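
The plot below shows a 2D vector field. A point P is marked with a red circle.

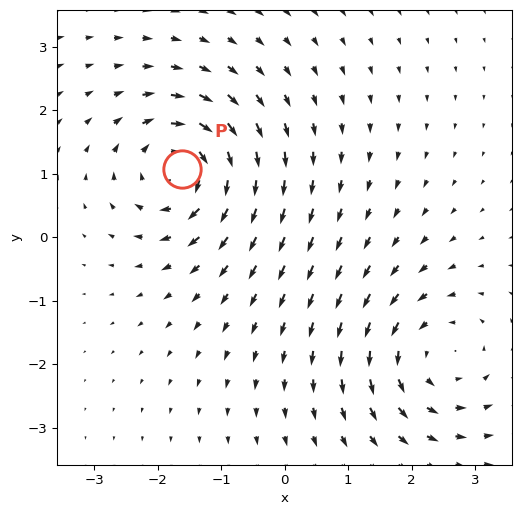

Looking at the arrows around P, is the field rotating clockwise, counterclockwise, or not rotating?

Near P at (-1.6, 1.1) the arrows circulate clockwise. The curl (z-component) there is about -6; negative curl means clockwise rotation.

clockwise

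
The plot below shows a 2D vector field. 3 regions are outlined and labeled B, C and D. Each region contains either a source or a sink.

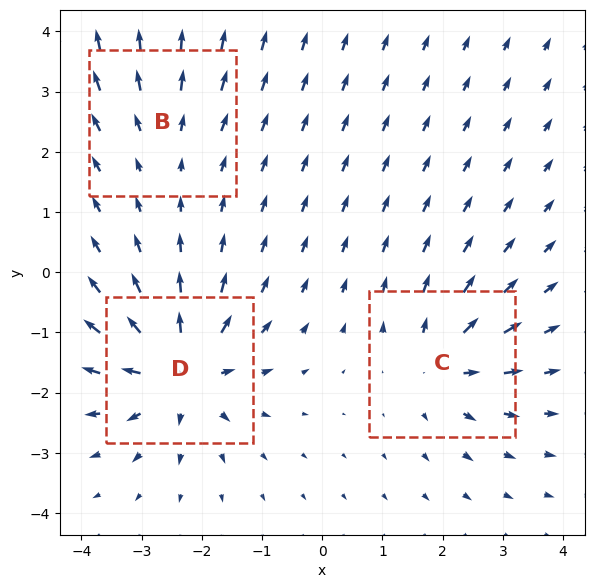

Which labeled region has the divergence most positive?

Divergence at each region's feature centre — B: about +2, C: about +4, D: about +6. Region D is most positive.

D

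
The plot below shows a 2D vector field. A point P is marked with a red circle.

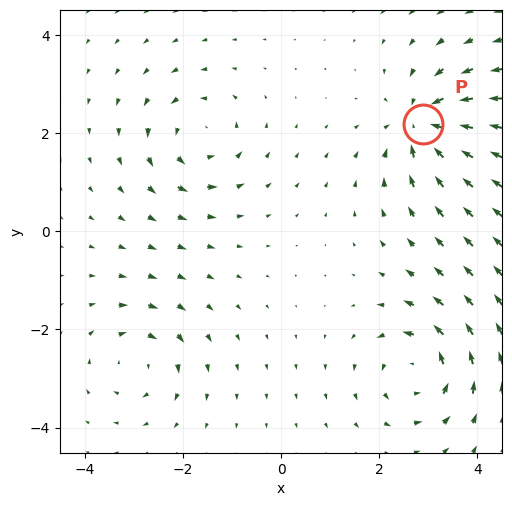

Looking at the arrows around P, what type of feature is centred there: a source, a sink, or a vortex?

At P (2.9, 2.2) the arrows converge inward. Divergence about -6, curl ≈0 — negative divergence with near-zero curl is a sink.

sink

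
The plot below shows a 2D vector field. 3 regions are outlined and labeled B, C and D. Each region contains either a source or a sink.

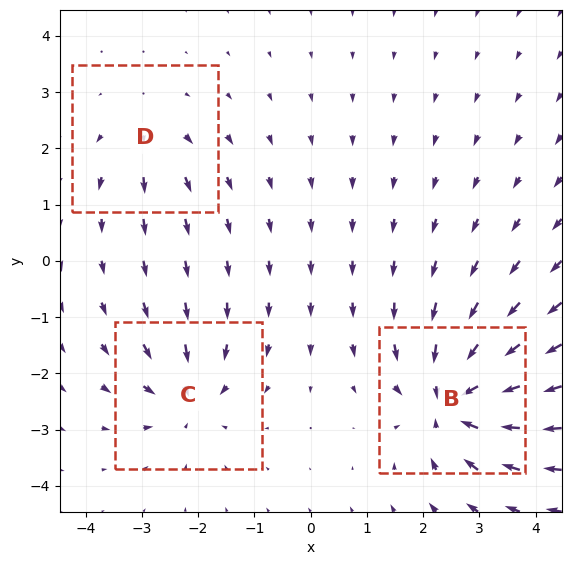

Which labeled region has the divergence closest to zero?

Divergence at each region's feature centre — B: about -6, C: about -4, D: about +3. Region D is closest to zero.

D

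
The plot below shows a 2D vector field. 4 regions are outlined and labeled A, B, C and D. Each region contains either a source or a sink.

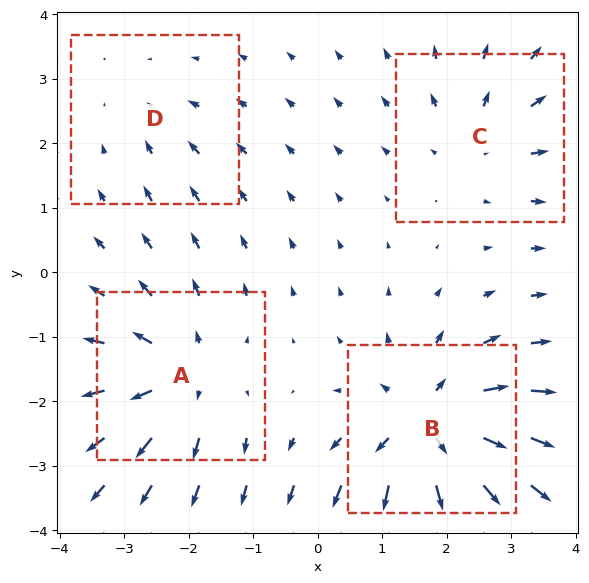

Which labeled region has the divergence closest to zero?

D

Divergence at each region's feature centre — A: about +5, B: about +7, C: about +4, D: about -2. Region D is closest to zero.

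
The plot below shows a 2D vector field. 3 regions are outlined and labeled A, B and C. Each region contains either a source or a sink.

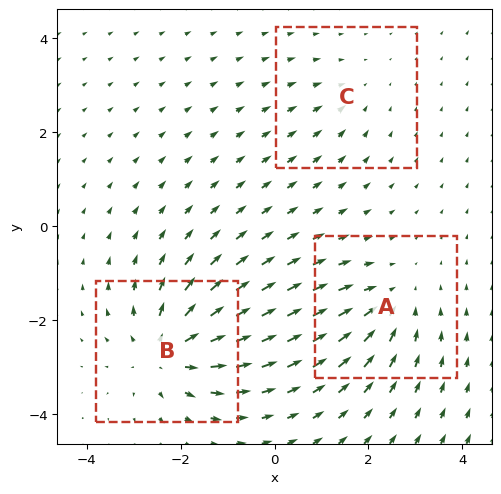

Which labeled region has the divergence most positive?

Divergence at each region's feature centre — A: about -3, B: about +5, C: about -2. Region B is most positive.

B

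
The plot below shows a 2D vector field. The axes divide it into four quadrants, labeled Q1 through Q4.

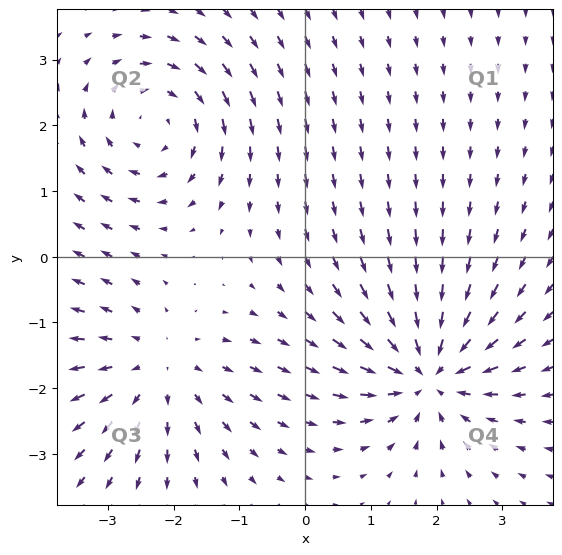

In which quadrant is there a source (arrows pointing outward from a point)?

The source sits at approximately (-2.2, -1.7), which lies in quadrant Q3. The divergence there is about +3, positive as expected for a source.

Q3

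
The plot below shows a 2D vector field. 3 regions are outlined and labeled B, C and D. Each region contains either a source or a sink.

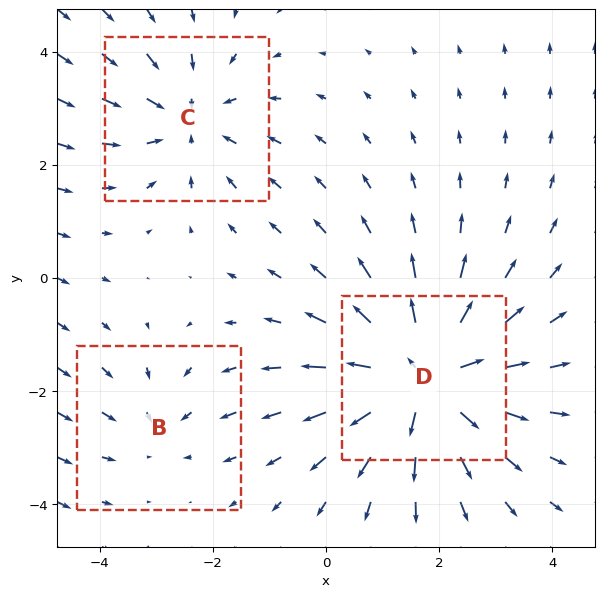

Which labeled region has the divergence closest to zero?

Divergence at each region's feature centre — B: about -2, C: about -3, D: about +4. Region B is closest to zero.

B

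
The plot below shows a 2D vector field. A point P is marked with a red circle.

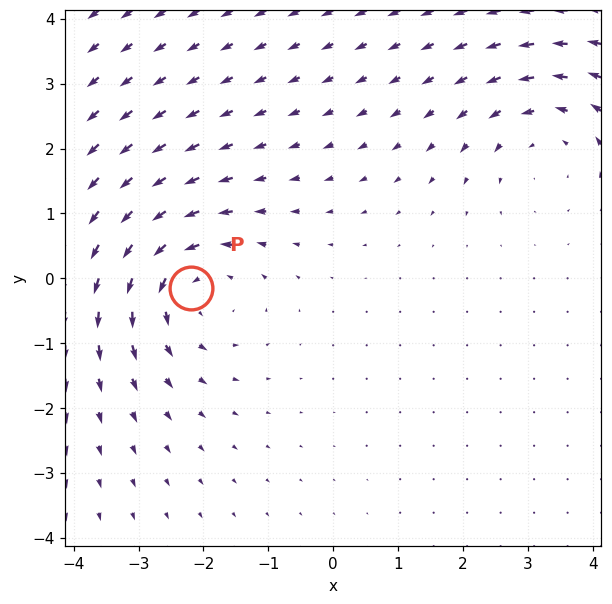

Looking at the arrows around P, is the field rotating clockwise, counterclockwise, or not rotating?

Near P at (-2.2, -0.1) the arrows circulate counterclockwise. The curl (z-component) there is about +4; positive curl means counterclockwise rotation.

counterclockwise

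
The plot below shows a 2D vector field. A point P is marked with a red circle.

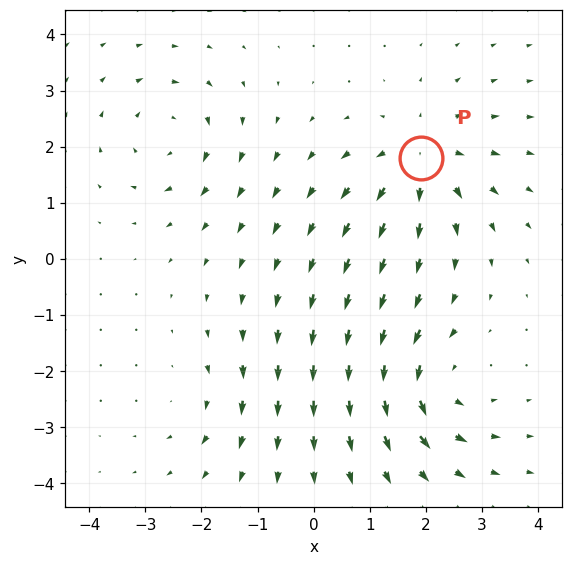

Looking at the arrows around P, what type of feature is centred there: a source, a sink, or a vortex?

source

At P (1.9, 1.8) the arrows spread outward. Divergence about +5, curl ≈0 — positive divergence with near-zero curl is a source.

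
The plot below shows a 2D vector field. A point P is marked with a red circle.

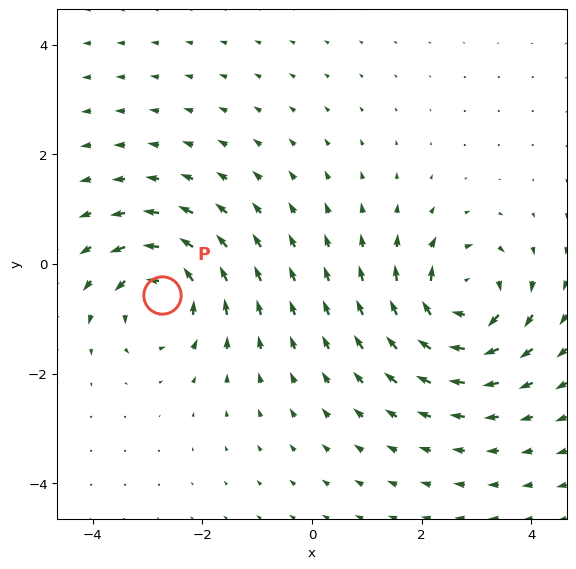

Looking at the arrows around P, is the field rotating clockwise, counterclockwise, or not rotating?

Near P at (-2.7, -0.6) the arrows circulate counterclockwise. The curl (z-component) there is about +5; positive curl means counterclockwise rotation.

counterclockwise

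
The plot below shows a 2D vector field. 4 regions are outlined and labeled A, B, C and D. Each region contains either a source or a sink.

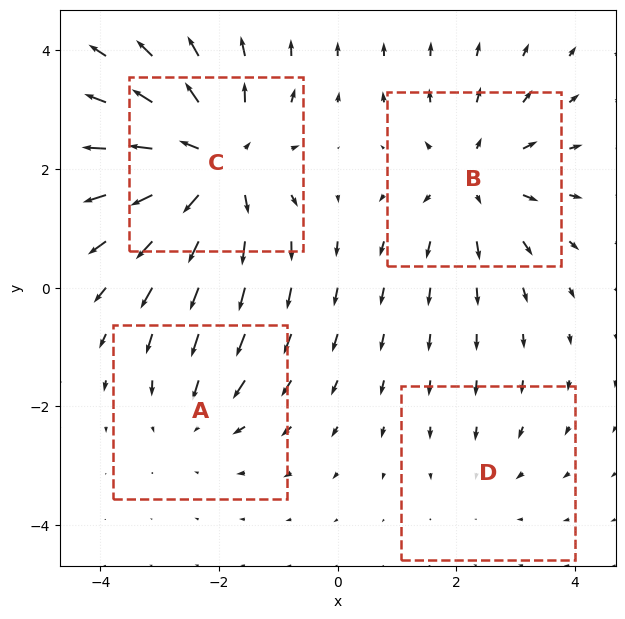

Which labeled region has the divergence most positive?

Divergence at each region's feature centre — A: about -3, B: about +4, C: about +6, D: about -2. Region C is most positive.

C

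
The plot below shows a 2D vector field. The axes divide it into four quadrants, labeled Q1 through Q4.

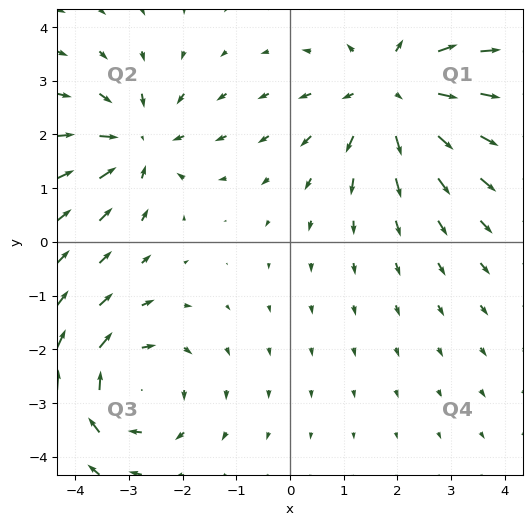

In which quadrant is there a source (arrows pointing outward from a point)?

The source sits at approximately (1.9, 2.8), which lies in quadrant Q1. The divergence there is about +3, positive as expected for a source.

Q1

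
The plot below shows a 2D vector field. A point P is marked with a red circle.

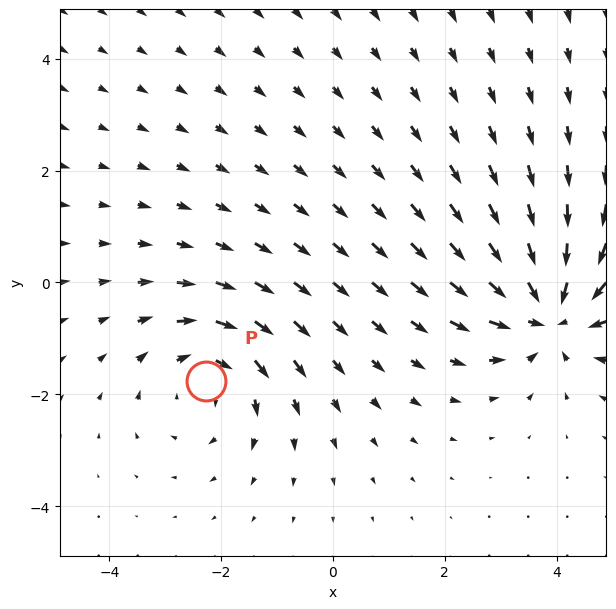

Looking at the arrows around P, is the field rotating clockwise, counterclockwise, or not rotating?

clockwise

Near P at (-2.3, -1.8) the arrows circulate clockwise. The curl (z-component) there is about -3; negative curl means clockwise rotation.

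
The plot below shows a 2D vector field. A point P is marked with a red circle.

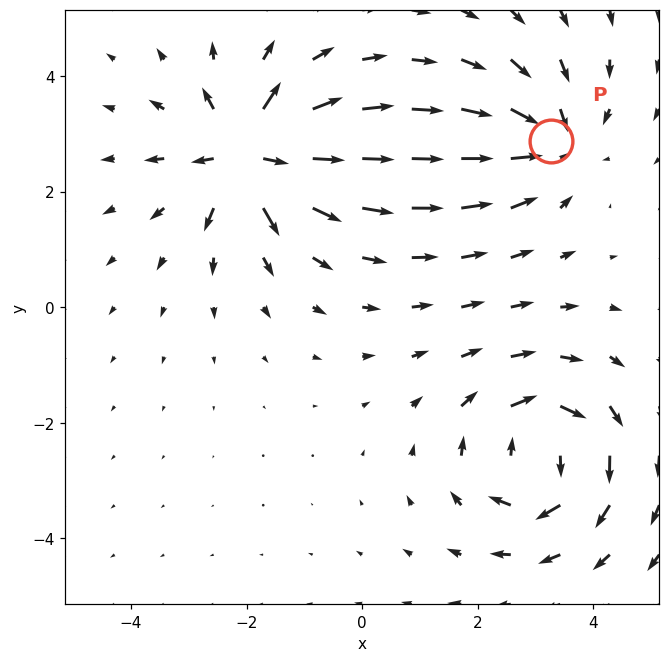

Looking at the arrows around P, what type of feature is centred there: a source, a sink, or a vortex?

sink

At P (3.3, 2.9) the arrows converge inward. Divergence about -4, curl ≈0 — negative divergence with near-zero curl is a sink.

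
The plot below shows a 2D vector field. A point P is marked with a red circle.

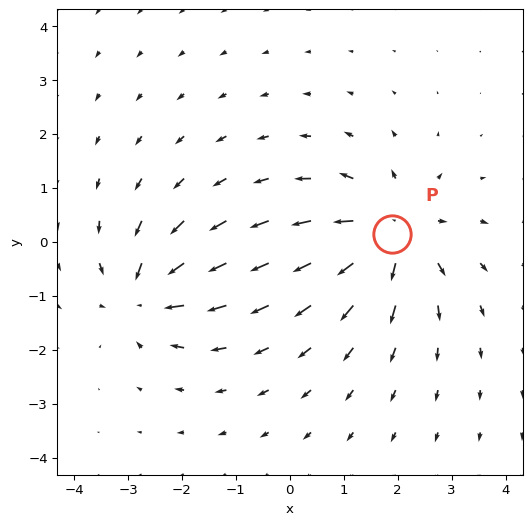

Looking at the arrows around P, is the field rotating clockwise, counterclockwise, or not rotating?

not rotating

Near P at (1.9, 0.2) the arrows show no circulation. The curl there is ≈0.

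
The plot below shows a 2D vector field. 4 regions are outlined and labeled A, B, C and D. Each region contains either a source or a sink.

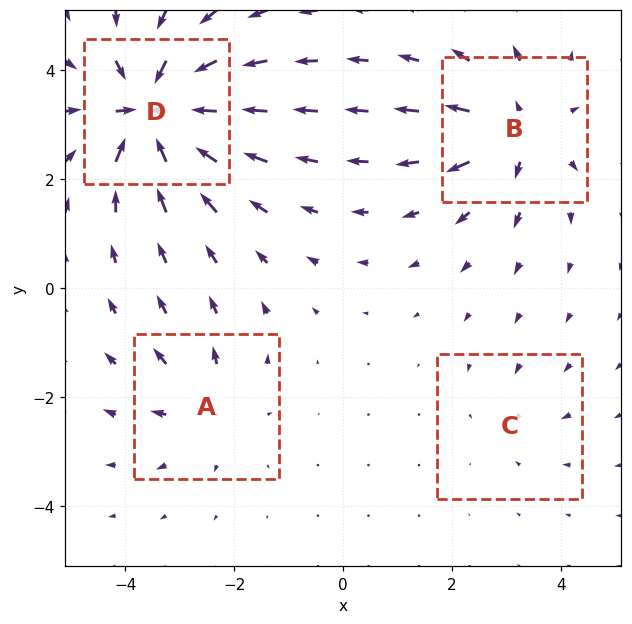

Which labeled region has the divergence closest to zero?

C

Divergence at each region's feature centre — A: about +4, B: about +6, C: about -2, D: about -9. Region C is closest to zero.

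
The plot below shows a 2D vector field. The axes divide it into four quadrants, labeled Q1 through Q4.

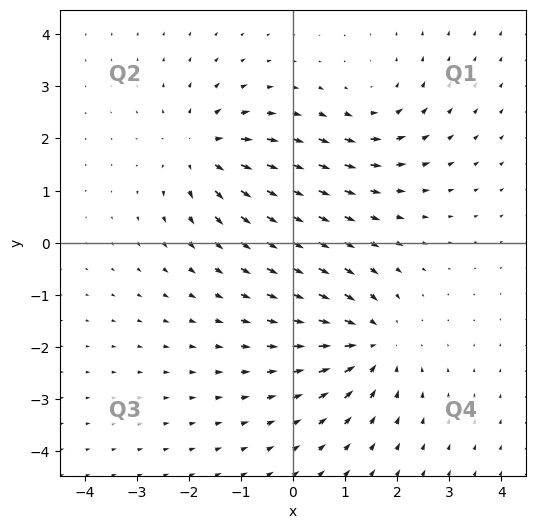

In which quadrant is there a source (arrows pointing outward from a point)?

Q2

The source sits at approximately (-1.8, 1.8), which lies in quadrant Q2. The divergence there is about +5, positive as expected for a source.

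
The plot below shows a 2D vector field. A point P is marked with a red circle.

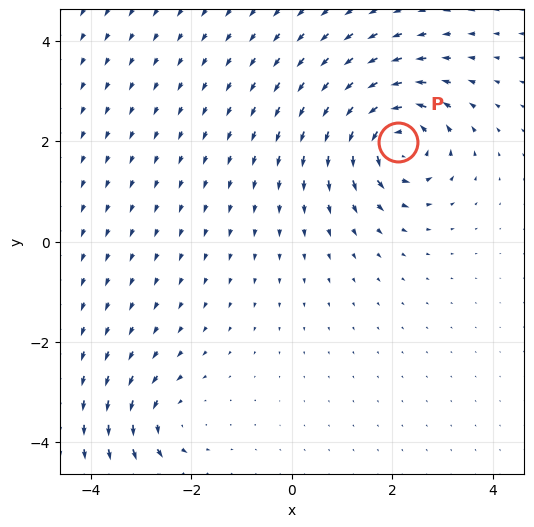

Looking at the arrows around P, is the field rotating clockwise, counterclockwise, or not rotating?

Near P at (2.1, 2.0) the arrows circulate counterclockwise. The curl (z-component) there is about +7; positive curl means counterclockwise rotation.

counterclockwise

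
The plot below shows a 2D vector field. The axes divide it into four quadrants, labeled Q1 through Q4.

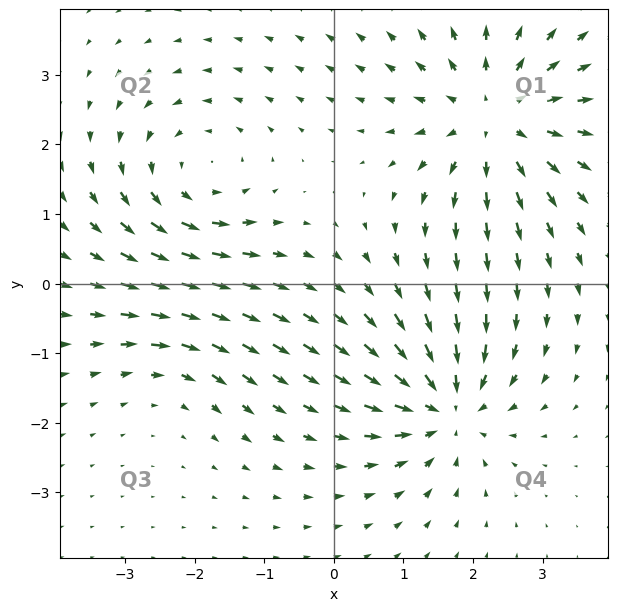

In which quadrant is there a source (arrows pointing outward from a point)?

The source sits at approximately (2.3, 2.4), which lies in quadrant Q1. The divergence there is about +5, positive as expected for a source.

Q1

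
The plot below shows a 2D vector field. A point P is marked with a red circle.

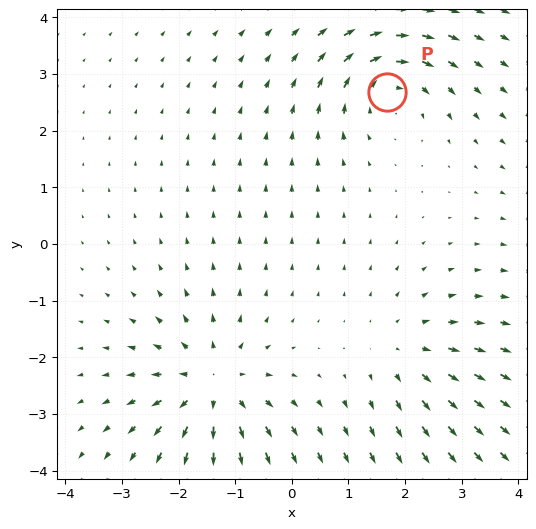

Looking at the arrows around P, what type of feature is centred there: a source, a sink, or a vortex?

vortex

At P (1.7, 2.7) the arrows circulate clockwise. Divergence ≈0, curl about -4 — near-zero divergence with nonzero curl is a vortex.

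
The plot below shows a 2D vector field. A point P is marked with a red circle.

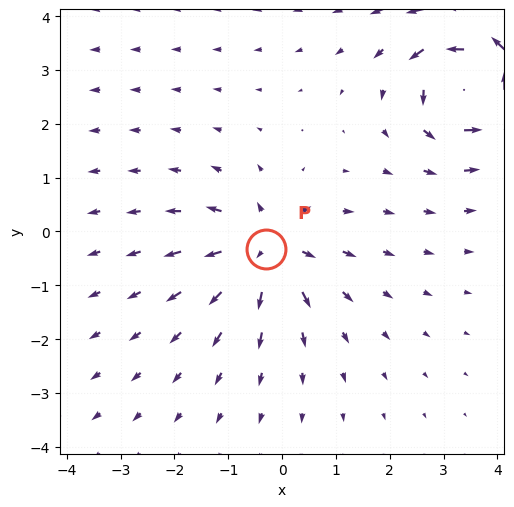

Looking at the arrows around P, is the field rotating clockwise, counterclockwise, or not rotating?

not rotating

Near P at (-0.3, -0.3) the arrows show no circulation. The curl there is ≈0.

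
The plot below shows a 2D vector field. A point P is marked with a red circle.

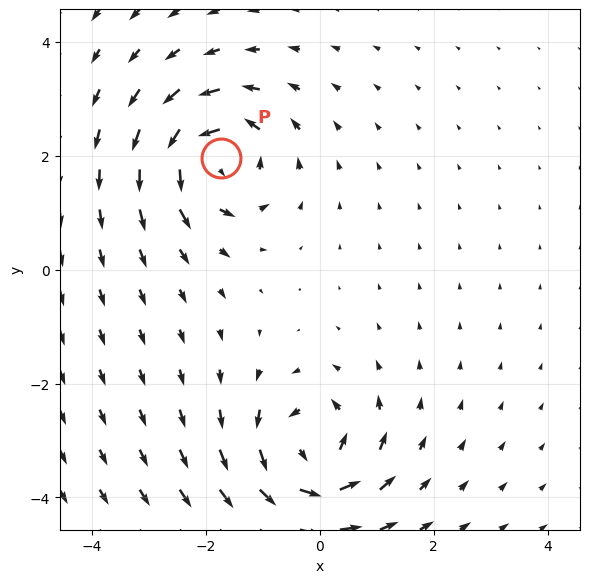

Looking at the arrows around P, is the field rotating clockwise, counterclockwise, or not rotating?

counterclockwise

Near P at (-1.7, 2.0) the arrows circulate counterclockwise. The curl (z-component) there is about +5; positive curl means counterclockwise rotation.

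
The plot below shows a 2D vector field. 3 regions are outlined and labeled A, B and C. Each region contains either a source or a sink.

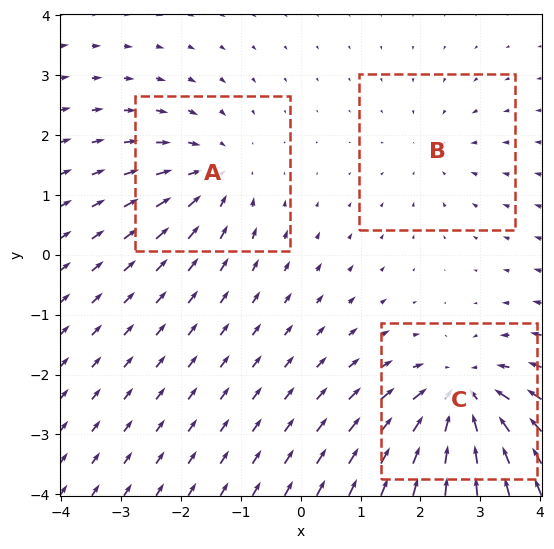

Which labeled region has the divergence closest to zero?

B

Divergence at each region's feature centre — A: about -3, B: about -2, C: about -5. Region B is closest to zero.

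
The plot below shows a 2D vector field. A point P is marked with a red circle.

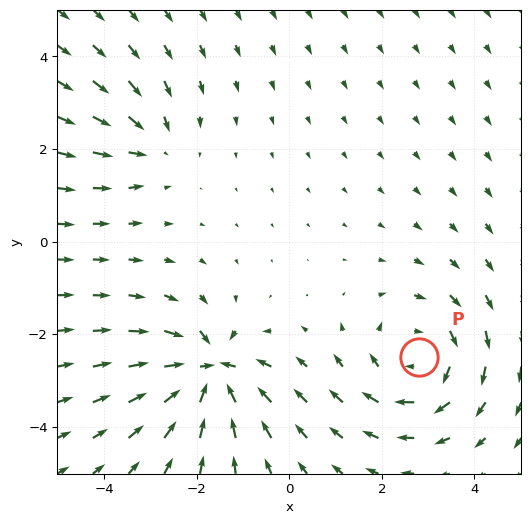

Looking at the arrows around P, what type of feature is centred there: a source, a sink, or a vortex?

vortex

At P (2.8, -2.5) the arrows circulate clockwise. Divergence ≈0, curl about -4 — near-zero divergence with nonzero curl is a vortex.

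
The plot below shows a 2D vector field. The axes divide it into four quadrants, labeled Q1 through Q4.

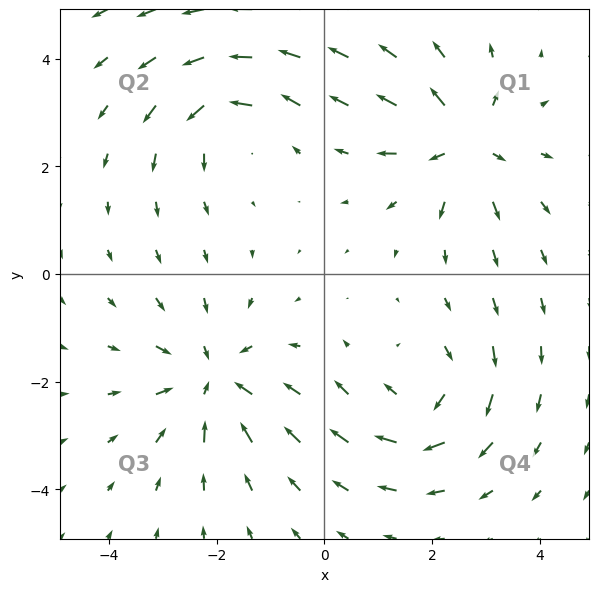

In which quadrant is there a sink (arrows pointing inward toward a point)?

The sink sits at approximately (-2.1, -2.0), which lies in quadrant Q3. The divergence there is about -4, negative as expected for a sink.

Q3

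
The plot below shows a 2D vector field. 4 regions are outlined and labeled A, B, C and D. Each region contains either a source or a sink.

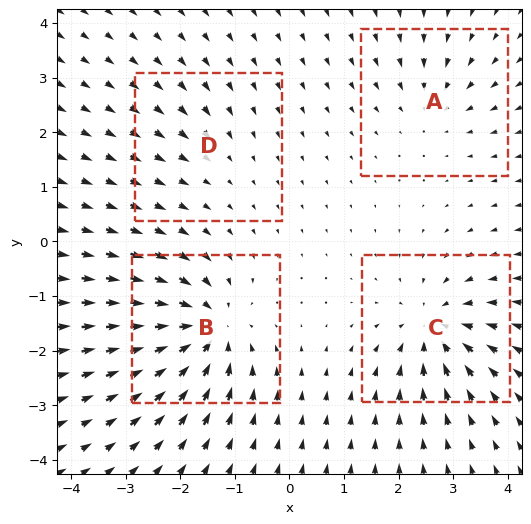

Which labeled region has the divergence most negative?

B

Divergence at each region's feature centre — A: about -4, B: about -7, C: about -6, D: about -2. Region B is most negative.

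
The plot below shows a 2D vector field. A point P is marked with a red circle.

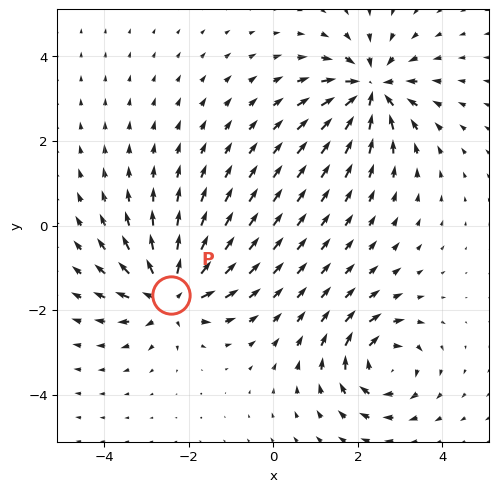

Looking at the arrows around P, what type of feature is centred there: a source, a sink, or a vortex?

At P (-2.4, -1.7) the arrows spread outward. Divergence about +7, curl ≈0 — positive divergence with near-zero curl is a source.

source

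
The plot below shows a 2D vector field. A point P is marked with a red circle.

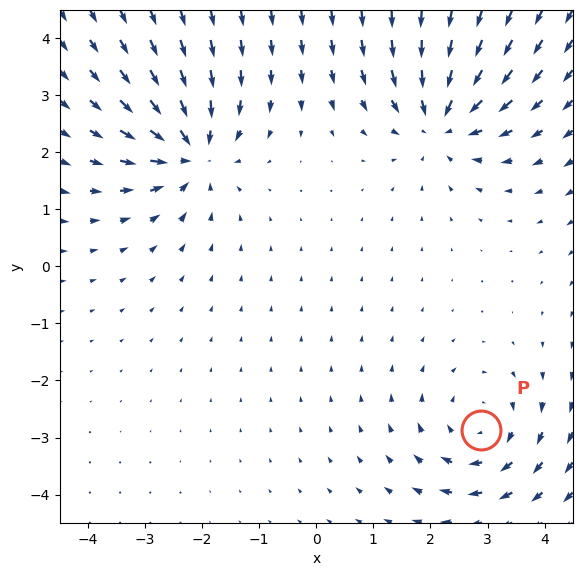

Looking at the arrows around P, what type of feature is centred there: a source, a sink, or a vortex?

At P (2.9, -2.9) the arrows circulate clockwise. Divergence ≈0, curl about -3 — near-zero divergence with nonzero curl is a vortex.

vortex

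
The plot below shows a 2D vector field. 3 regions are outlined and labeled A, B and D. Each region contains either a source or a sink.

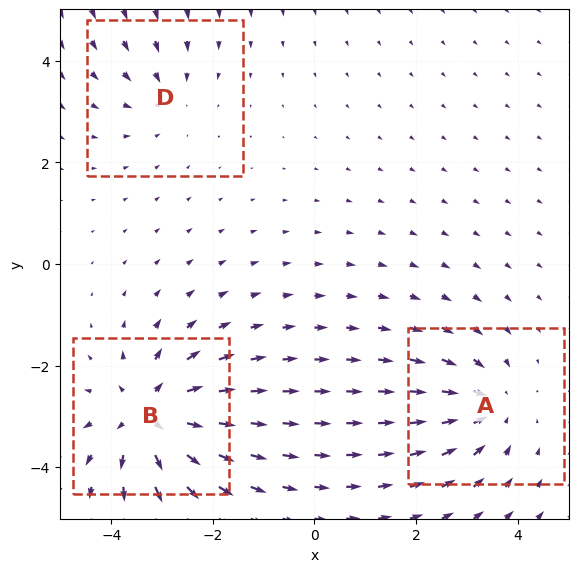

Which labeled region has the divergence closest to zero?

Divergence at each region's feature centre — A: about -3, B: about +5, D: about -2. Region D is closest to zero.

D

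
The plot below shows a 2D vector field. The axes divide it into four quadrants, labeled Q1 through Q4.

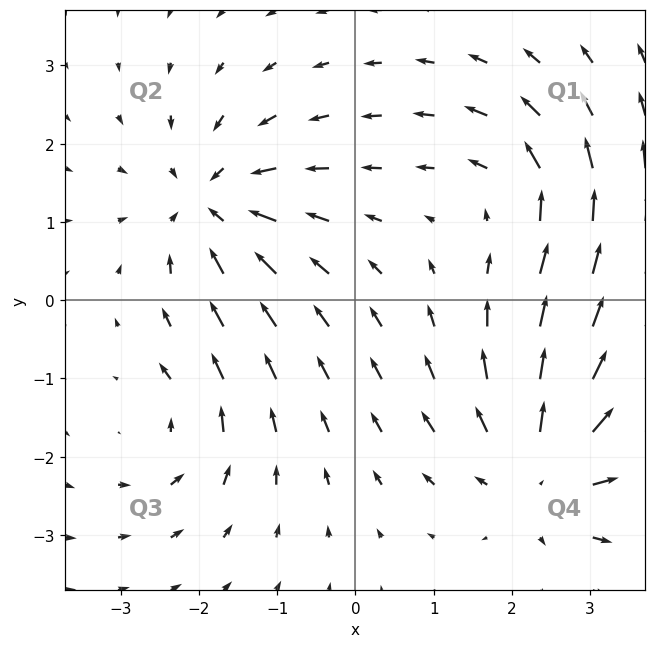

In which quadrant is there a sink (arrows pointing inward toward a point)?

Q2

The sink sits at approximately (-1.8, 1.2), which lies in quadrant Q2. The divergence there is about -5, negative as expected for a sink.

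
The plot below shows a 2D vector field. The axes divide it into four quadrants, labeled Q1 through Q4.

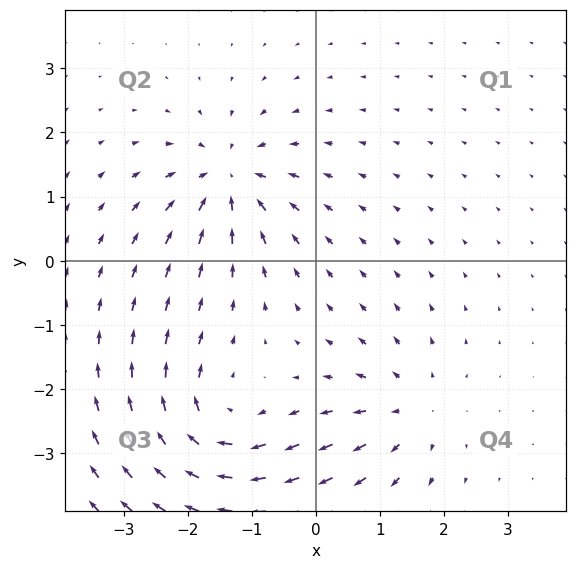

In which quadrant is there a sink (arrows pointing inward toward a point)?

Q2

The sink sits at approximately (-1.4, 1.3), which lies in quadrant Q2. The divergence there is about -6, negative as expected for a sink.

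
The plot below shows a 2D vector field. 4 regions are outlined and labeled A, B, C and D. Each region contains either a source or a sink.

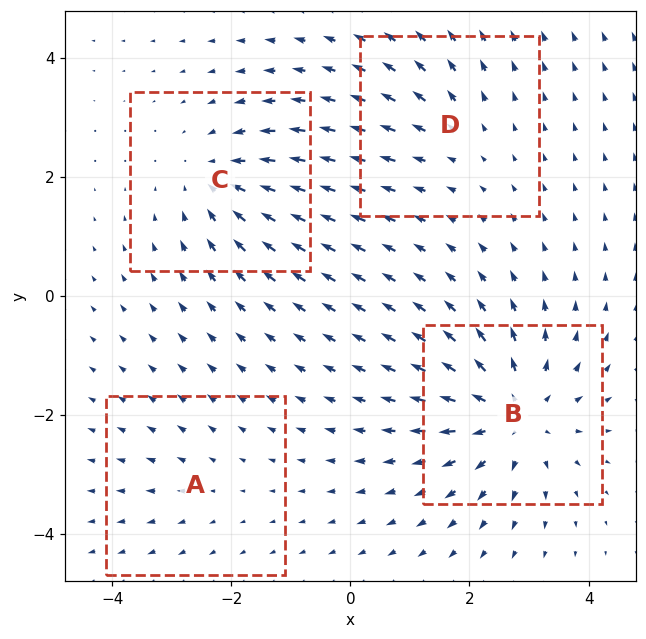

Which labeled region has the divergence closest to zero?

A

Divergence at each region's feature centre — A: about +2, B: about +7, C: about -5, D: about +3. Region A is closest to zero.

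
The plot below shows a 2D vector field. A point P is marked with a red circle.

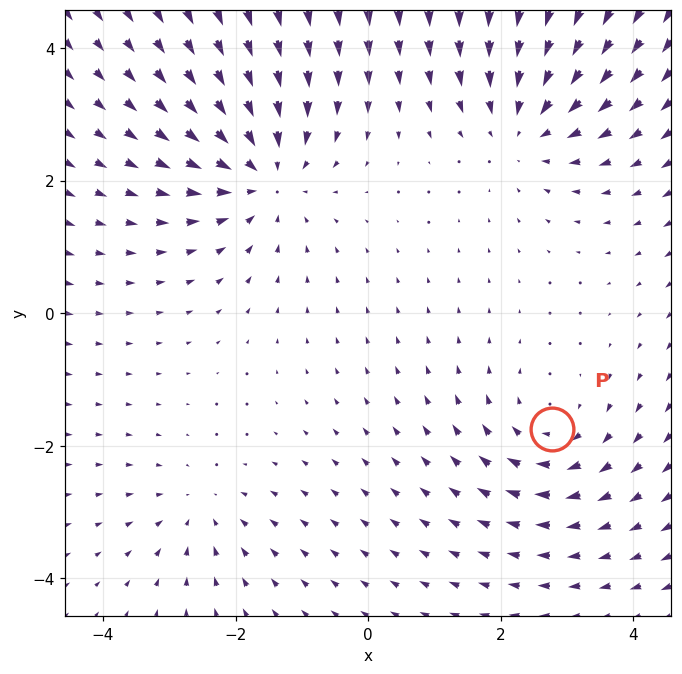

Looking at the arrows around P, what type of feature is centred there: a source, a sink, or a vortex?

At P (2.8, -1.7) the arrows circulate clockwise. Divergence ≈0, curl about -4 — near-zero divergence with nonzero curl is a vortex.

vortex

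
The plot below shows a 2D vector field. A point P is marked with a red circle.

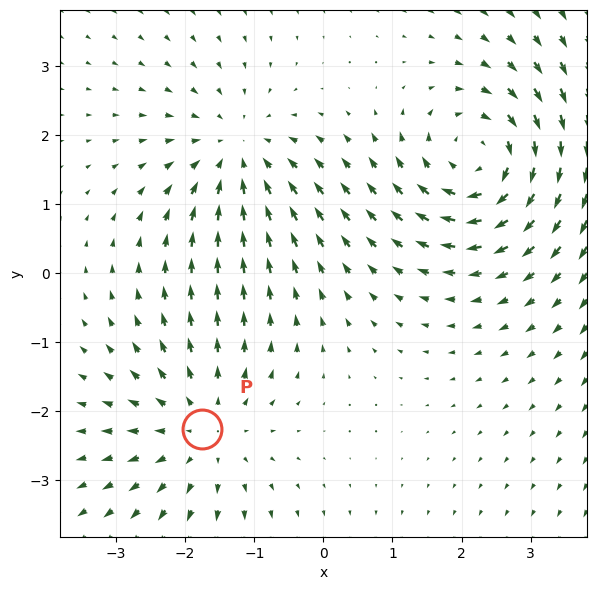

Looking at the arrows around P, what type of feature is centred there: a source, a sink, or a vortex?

At P (-1.8, -2.3) the arrows spread outward. Divergence about +3, curl ≈0 — positive divergence with near-zero curl is a source.

source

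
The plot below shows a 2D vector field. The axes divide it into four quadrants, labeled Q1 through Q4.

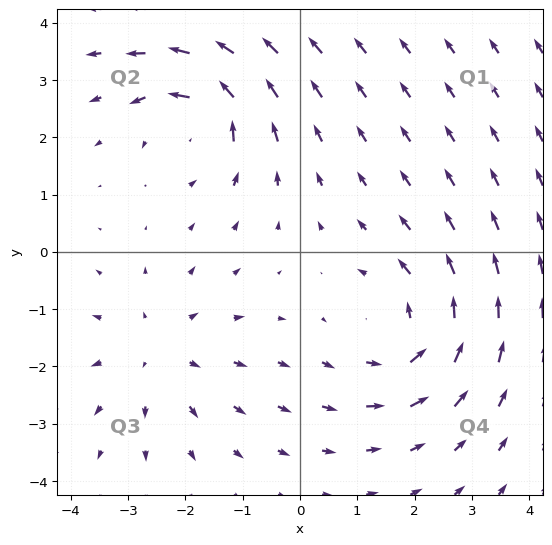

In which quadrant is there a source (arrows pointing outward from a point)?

Q3

The source sits at approximately (-2.5, -1.8), which lies in quadrant Q3. The divergence there is about +3, positive as expected for a source.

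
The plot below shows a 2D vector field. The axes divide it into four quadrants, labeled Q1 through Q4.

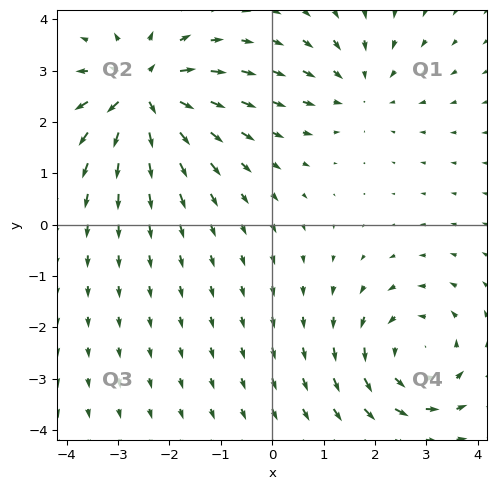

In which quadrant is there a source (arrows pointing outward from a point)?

Q2

The source sits at approximately (-2.5, 2.6), which lies in quadrant Q2. The divergence there is about +5, positive as expected for a source.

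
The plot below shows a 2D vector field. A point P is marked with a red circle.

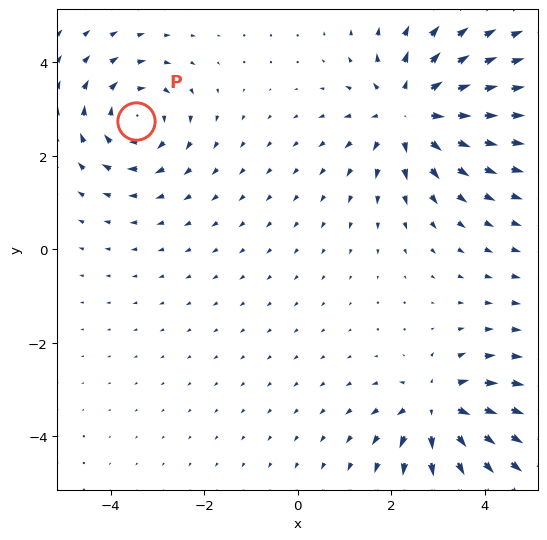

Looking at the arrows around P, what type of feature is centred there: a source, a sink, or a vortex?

vortex

At P (-3.5, 2.7) the arrows circulate clockwise. Divergence ≈0, curl about -3 — near-zero divergence with nonzero curl is a vortex.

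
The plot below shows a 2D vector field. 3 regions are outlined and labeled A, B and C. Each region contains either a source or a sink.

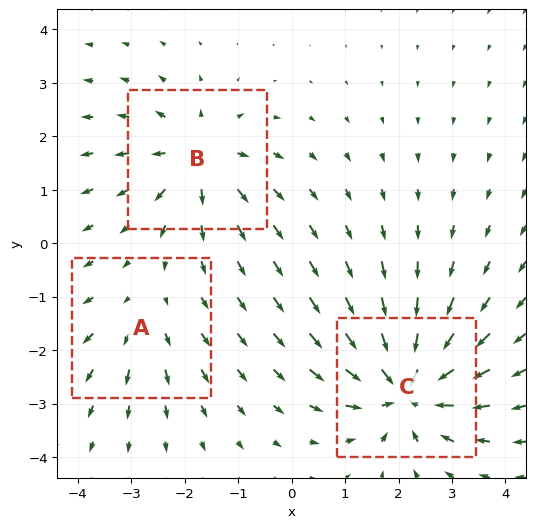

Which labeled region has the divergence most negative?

C

Divergence at each region's feature centre — A: about +2, B: about +4, C: about -6. Region C is most negative.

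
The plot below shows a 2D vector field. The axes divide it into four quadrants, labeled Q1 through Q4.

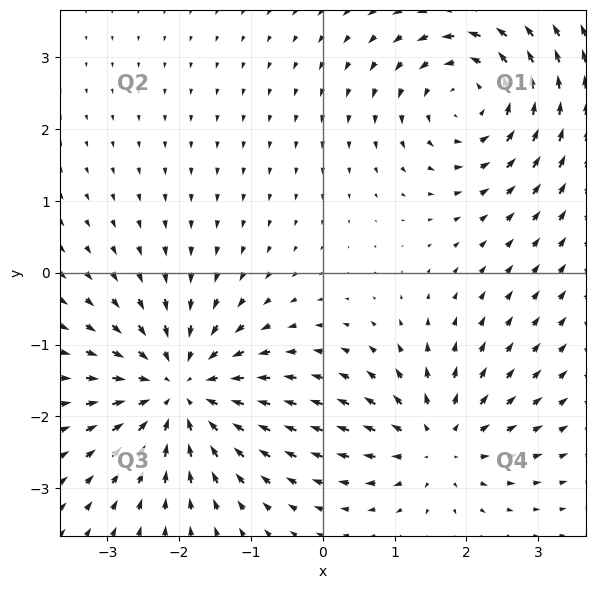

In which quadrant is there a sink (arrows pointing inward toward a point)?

Q3

The sink sits at approximately (-2.0, -1.6), which lies in quadrant Q3. The divergence there is about -5, negative as expected for a sink.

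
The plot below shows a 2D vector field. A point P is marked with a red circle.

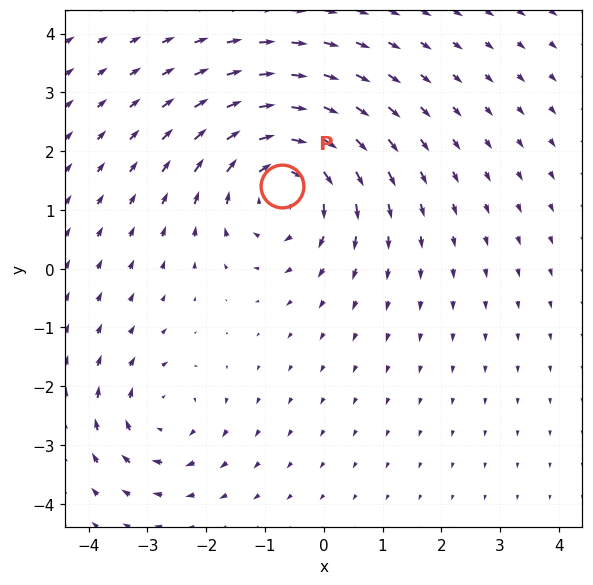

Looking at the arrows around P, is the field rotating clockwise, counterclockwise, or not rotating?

Near P at (-0.7, 1.4) the arrows circulate clockwise. The curl (z-component) there is about -5; negative curl means clockwise rotation.

clockwise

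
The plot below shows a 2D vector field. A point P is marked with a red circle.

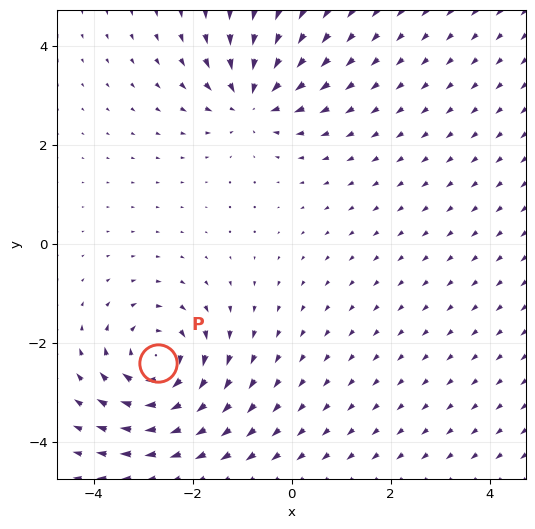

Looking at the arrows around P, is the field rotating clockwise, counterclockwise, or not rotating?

Near P at (-2.7, -2.4) the arrows circulate clockwise. The curl (z-component) there is about -4; negative curl means clockwise rotation.

clockwise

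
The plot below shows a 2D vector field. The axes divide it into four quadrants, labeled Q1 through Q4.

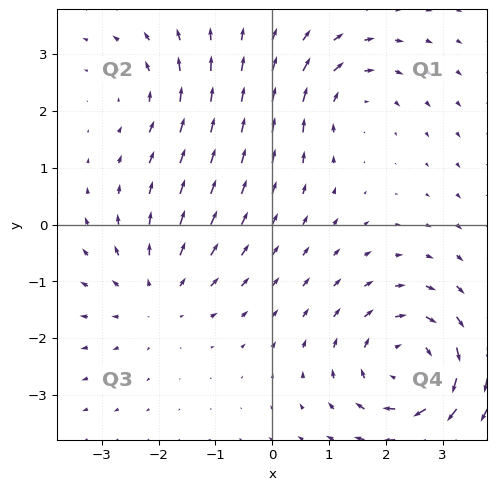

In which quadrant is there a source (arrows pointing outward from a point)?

Q3

The source sits at approximately (-2.0, -1.3), which lies in quadrant Q3. The divergence there is about +3, positive as expected for a source.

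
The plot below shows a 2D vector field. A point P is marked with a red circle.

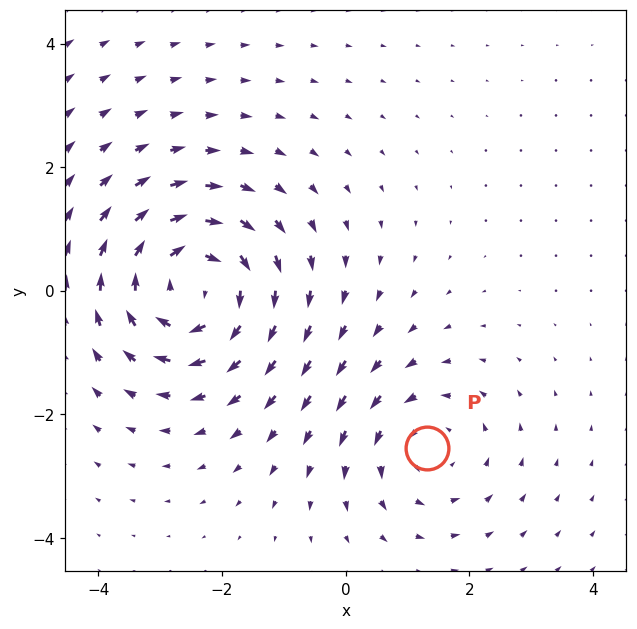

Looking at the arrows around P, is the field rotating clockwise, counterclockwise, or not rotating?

Near P at (1.3, -2.5) the arrows circulate counterclockwise. The curl (z-component) there is about +2; positive curl means counterclockwise rotation.

counterclockwise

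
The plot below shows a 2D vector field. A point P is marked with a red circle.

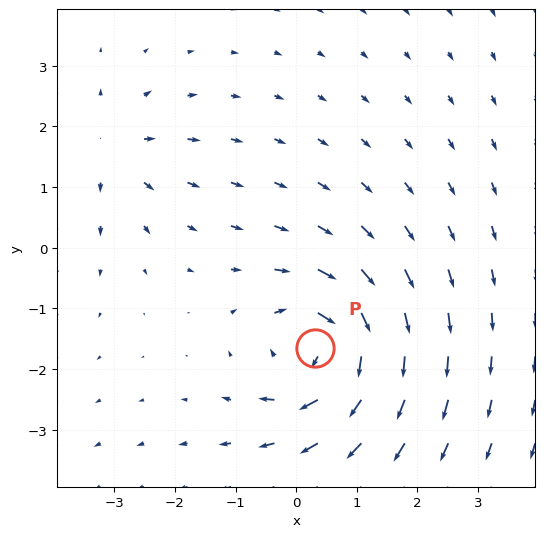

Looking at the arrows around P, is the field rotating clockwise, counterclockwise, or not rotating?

clockwise

Near P at (0.3, -1.7) the arrows circulate clockwise. The curl (z-component) there is about -6; negative curl means clockwise rotation.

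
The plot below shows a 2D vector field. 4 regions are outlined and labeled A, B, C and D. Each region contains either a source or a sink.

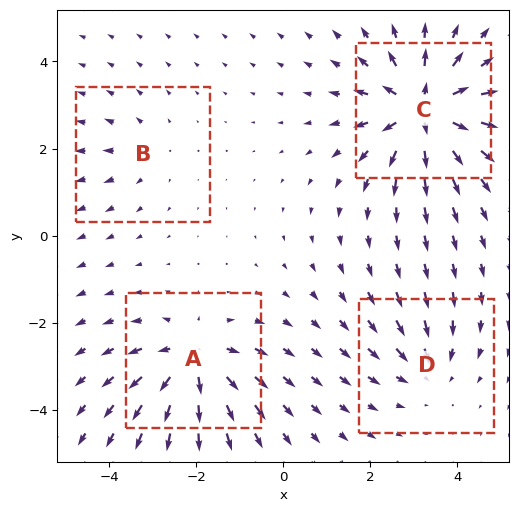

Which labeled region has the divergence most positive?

C

Divergence at each region's feature centre — A: about +6, B: about +2, C: about +8, D: about -4. Region C is most positive.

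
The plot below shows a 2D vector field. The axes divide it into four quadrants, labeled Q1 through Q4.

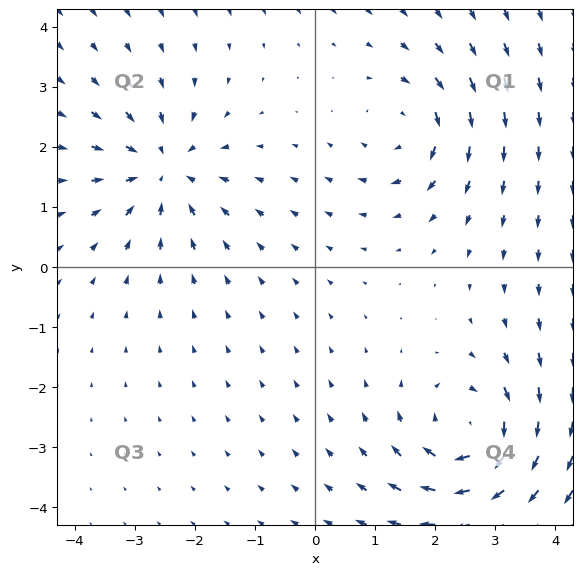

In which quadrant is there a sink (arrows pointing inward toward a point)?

Q2

The sink sits at approximately (-2.5, 1.6), which lies in quadrant Q2. The divergence there is about -4, negative as expected for a sink.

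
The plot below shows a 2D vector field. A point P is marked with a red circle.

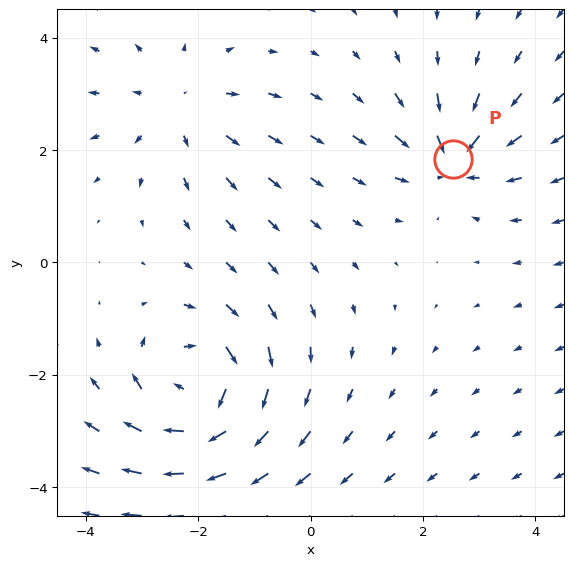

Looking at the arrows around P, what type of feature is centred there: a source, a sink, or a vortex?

At P (2.5, 1.8) the arrows converge inward. Divergence about -4, curl ≈0 — negative divergence with near-zero curl is a sink.

sink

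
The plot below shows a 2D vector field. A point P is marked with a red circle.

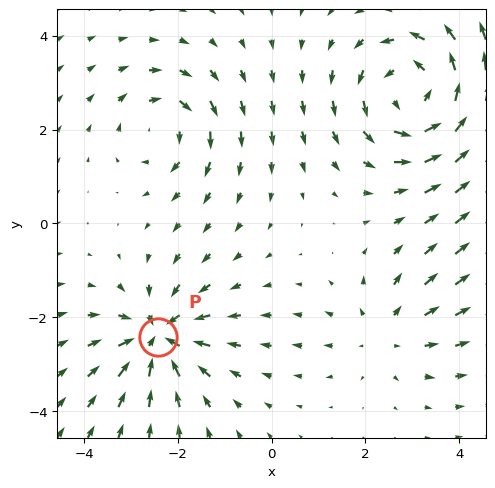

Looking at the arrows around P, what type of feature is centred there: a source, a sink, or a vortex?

At P (-2.4, -2.4) the arrows converge inward. Divergence about -5, curl ≈0 — negative divergence with near-zero curl is a sink.

sink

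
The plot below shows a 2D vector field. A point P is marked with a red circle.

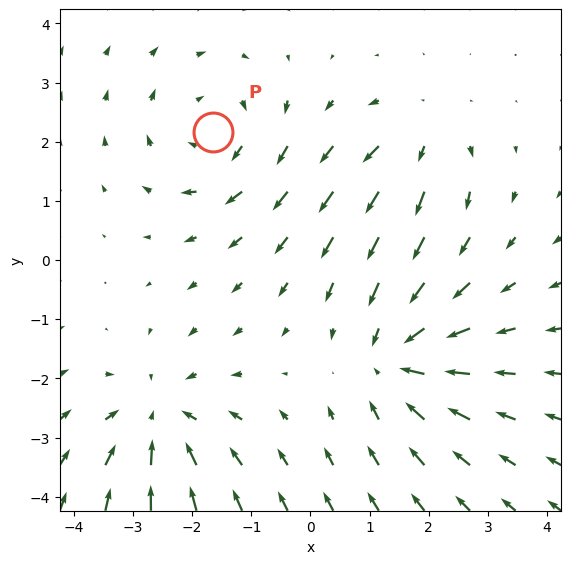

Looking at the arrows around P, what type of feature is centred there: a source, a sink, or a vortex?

vortex

At P (-1.6, 2.2) the arrows circulate clockwise. Divergence ≈0, curl about -4 — near-zero divergence with nonzero curl is a vortex.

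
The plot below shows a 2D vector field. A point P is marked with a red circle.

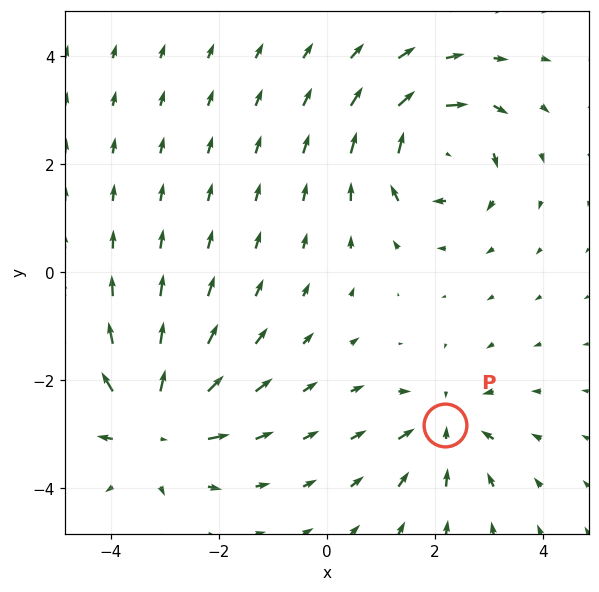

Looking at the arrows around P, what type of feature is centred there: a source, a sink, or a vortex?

sink

At P (2.2, -2.8) the arrows converge inward. Divergence about -4, curl ≈0 — negative divergence with near-zero curl is a sink.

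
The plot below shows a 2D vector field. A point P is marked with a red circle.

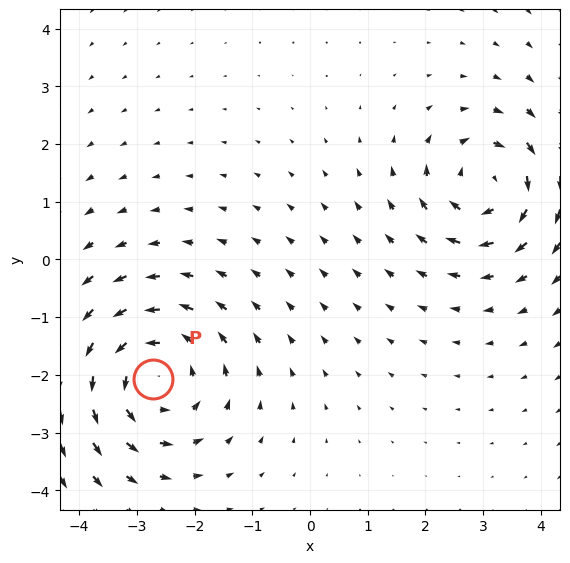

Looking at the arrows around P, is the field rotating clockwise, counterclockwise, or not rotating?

Near P at (-2.7, -2.1) the arrows circulate counterclockwise. The curl (z-component) there is about +3; positive curl means counterclockwise rotation.

counterclockwise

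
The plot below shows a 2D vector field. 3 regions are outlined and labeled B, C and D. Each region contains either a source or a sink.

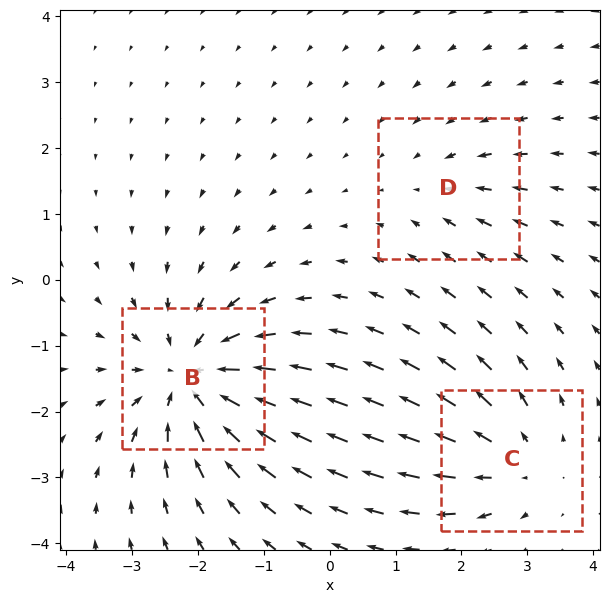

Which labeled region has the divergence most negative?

B

Divergence at each region's feature centre — B: about -5, C: about +3, D: about -2. Region B is most negative.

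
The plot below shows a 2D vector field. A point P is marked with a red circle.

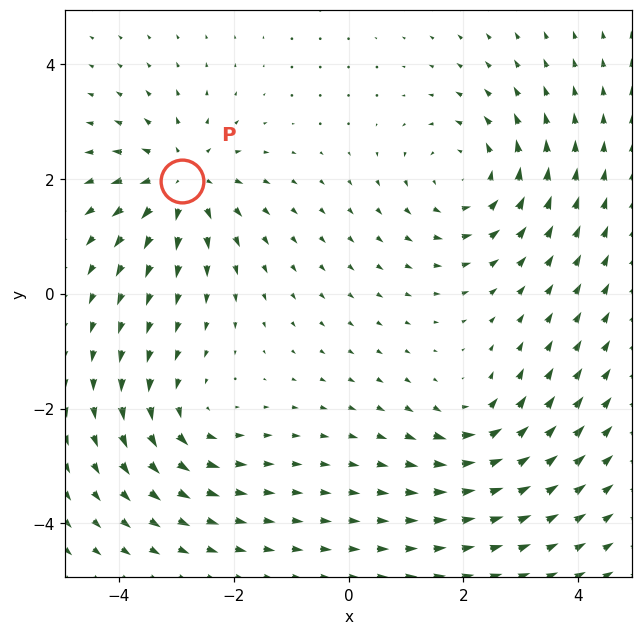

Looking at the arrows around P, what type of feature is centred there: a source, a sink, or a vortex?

source

At P (-2.9, 2.0) the arrows spread outward. Divergence about +5, curl ≈0 — positive divergence with near-zero curl is a source.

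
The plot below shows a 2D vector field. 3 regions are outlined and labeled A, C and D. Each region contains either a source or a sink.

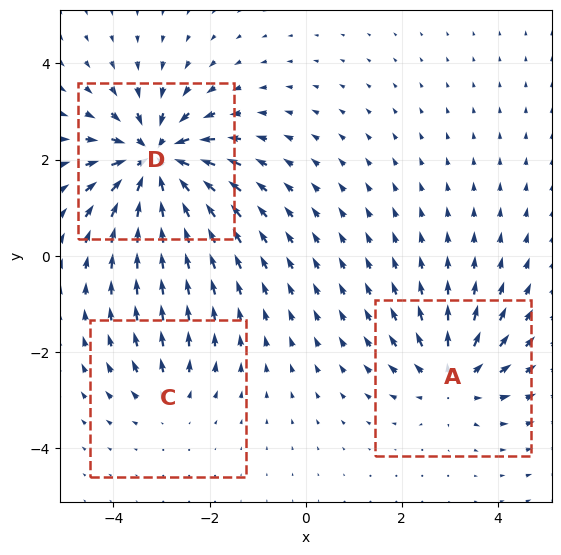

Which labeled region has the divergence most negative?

D

Divergence at each region's feature centre — A: about +3, C: about +2, D: about -6. Region D is most negative.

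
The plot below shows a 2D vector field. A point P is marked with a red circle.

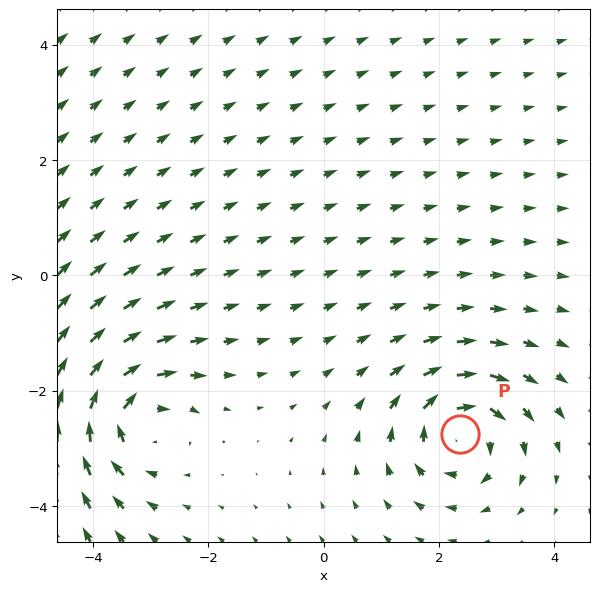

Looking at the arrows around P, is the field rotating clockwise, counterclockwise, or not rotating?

clockwise

Near P at (2.4, -2.8) the arrows circulate clockwise. The curl (z-component) there is about -6; negative curl means clockwise rotation.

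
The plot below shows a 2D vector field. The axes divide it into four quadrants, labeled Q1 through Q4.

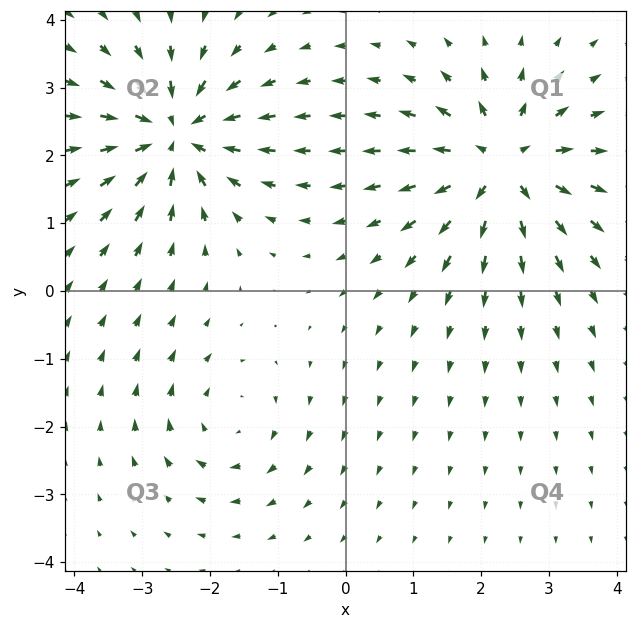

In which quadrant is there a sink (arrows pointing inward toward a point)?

Q2

The sink sits at approximately (-2.5, 2.3), which lies in quadrant Q2. The divergence there is about -6, negative as expected for a sink.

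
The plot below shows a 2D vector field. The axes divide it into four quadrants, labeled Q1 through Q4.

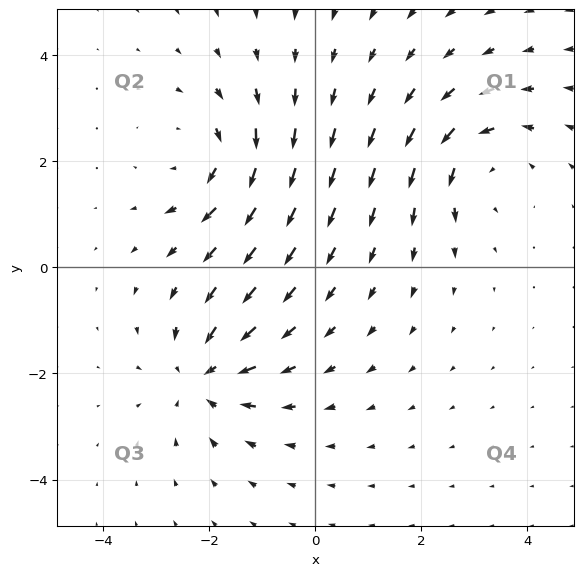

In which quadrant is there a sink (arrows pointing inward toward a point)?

Q3

The sink sits at approximately (-2.1, -2.0), which lies in quadrant Q3. The divergence there is about -4, negative as expected for a sink.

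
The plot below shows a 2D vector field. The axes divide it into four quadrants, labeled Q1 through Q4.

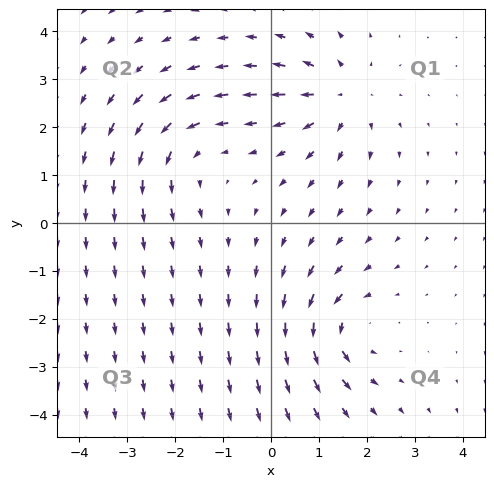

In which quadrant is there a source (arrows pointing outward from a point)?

The source sits at approximately (1.5, 2.6), which lies in quadrant Q1. The divergence there is about +3, positive as expected for a source.

Q1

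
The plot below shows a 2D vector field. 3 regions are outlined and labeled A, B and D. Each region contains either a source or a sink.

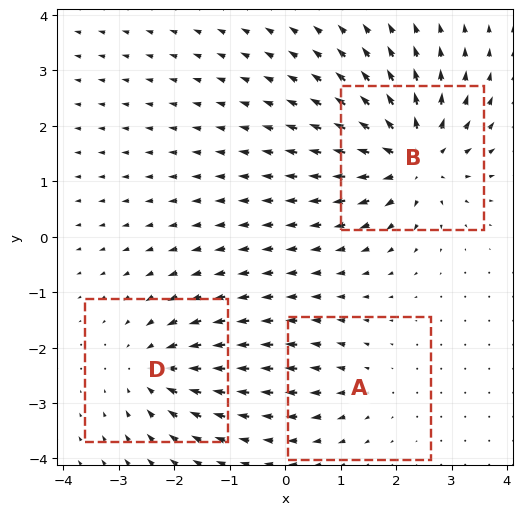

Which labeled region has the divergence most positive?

B

Divergence at each region's feature centre — A: about +2, B: about +6, D: about -4. Region B is most positive.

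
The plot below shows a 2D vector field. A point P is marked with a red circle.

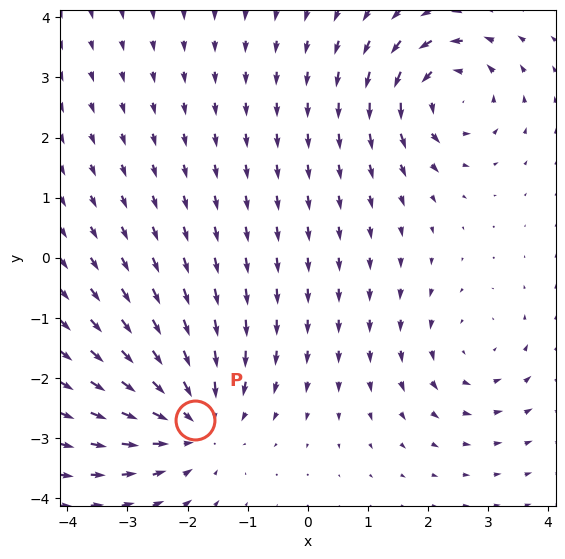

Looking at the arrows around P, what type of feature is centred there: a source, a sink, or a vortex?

At P (-1.9, -2.7) the arrows converge inward. Divergence about -3, curl ≈0 — negative divergence with near-zero curl is a sink.

sink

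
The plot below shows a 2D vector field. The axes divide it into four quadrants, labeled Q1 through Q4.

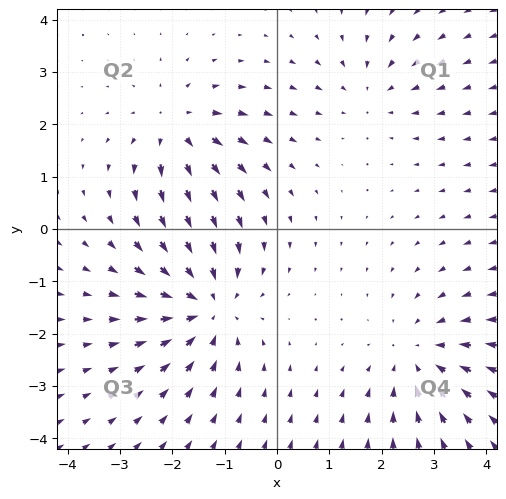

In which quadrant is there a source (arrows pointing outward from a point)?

The source sits at approximately (-1.9, 1.9), which lies in quadrant Q2. The divergence there is about +4, positive as expected for a source.

Q2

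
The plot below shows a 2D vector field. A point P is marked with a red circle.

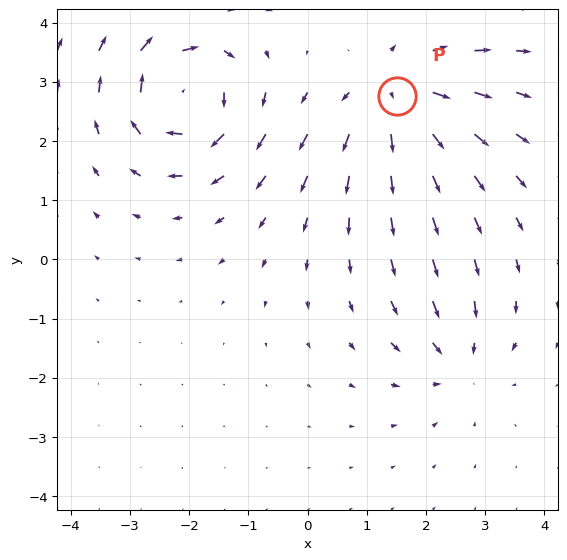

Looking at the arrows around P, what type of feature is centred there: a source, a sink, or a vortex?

source

At P (1.5, 2.8) the arrows spread outward. Divergence about +4, curl ≈0 — positive divergence with near-zero curl is a source.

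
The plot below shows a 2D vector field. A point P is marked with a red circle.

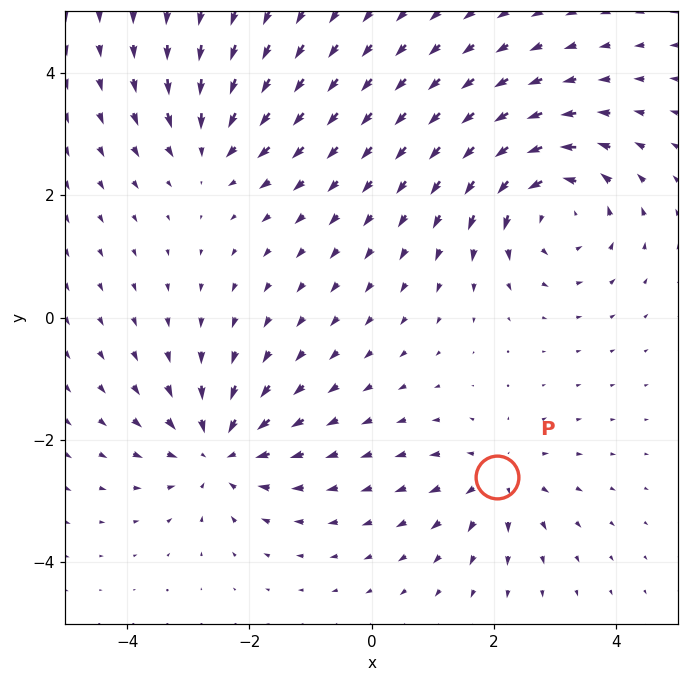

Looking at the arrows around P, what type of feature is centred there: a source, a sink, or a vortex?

source

At P (2.0, -2.6) the arrows spread outward. Divergence about +4, curl ≈0 — positive divergence with near-zero curl is a source.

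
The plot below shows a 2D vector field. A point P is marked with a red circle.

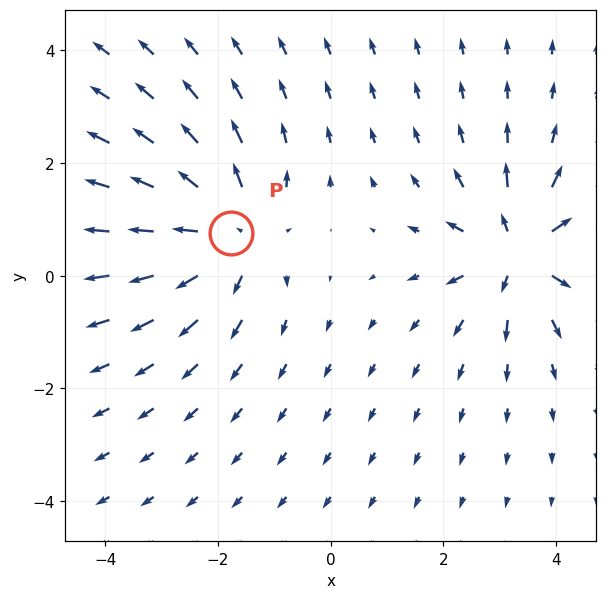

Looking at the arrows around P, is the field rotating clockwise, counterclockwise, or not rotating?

not rotating

Near P at (-1.8, 0.8) the arrows show no circulation. The curl there is ≈0.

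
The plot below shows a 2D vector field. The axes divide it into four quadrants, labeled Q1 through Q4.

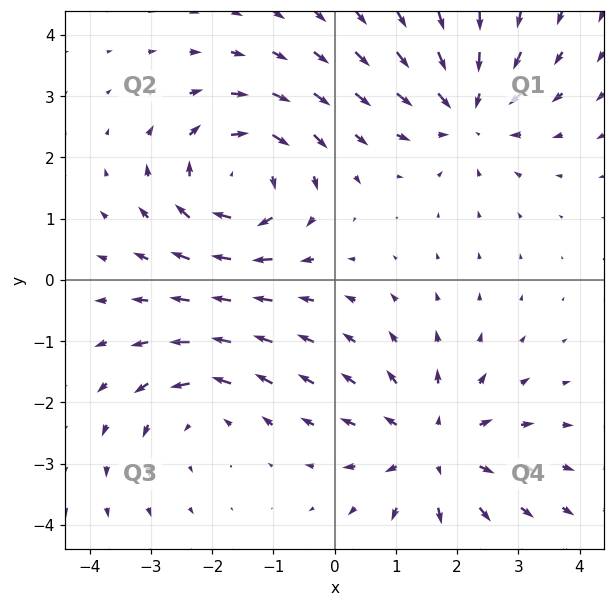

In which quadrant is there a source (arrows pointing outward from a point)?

Q4

The source sits at approximately (1.6, -2.7), which lies in quadrant Q4. The divergence there is about +4, positive as expected for a source.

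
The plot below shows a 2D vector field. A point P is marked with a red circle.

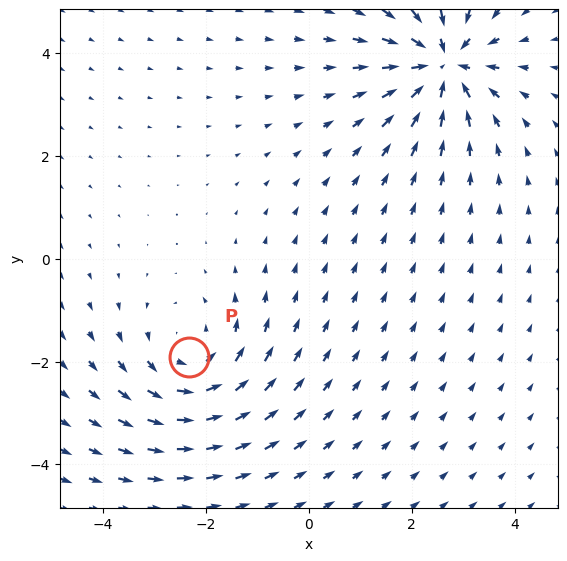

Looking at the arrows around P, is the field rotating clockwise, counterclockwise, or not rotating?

counterclockwise

Near P at (-2.3, -1.9) the arrows circulate counterclockwise. The curl (z-component) there is about +3; positive curl means counterclockwise rotation.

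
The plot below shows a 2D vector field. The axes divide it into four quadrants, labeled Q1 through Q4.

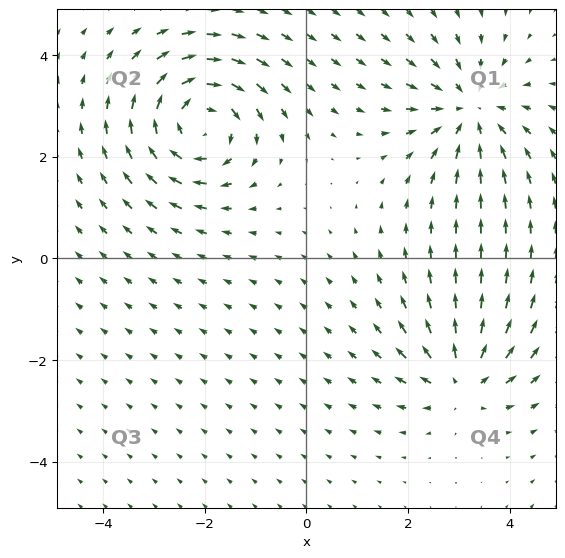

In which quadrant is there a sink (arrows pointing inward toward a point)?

Q1

The sink sits at approximately (3.2, 2.9), which lies in quadrant Q1. The divergence there is about -4, negative as expected for a sink.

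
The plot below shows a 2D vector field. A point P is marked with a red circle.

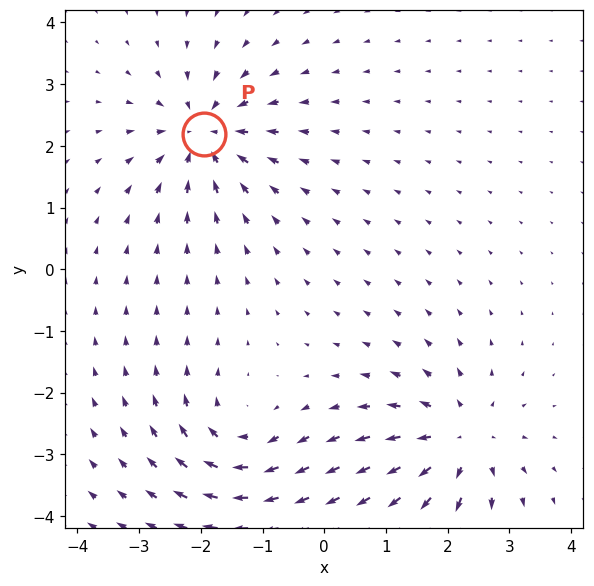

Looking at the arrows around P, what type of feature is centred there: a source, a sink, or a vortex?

At P (-2.0, 2.2) the arrows converge inward. Divergence about -4, curl ≈0 — negative divergence with near-zero curl is a sink.

sink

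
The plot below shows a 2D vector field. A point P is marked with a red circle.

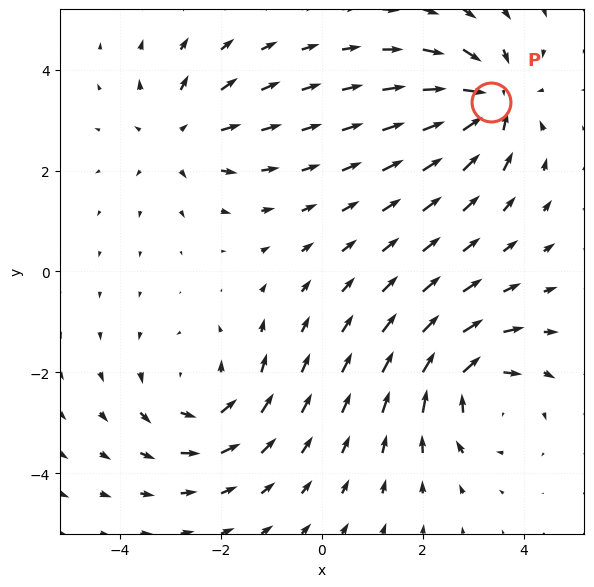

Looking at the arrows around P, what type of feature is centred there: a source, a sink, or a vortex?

sink

At P (3.3, 3.4) the arrows converge inward. Divergence about -4, curl ≈0 — negative divergence with near-zero curl is a sink.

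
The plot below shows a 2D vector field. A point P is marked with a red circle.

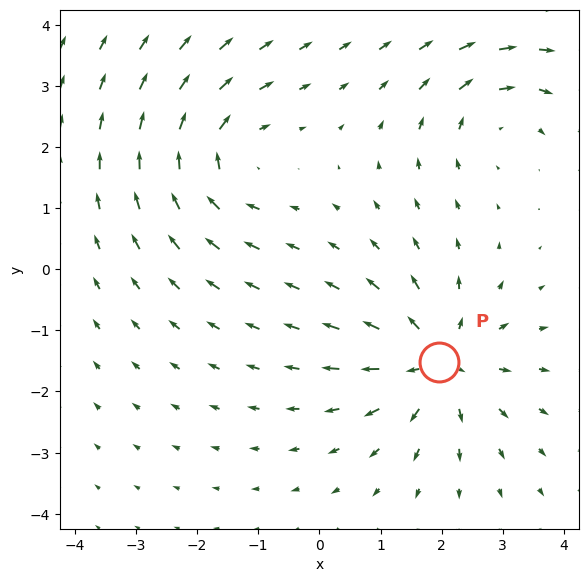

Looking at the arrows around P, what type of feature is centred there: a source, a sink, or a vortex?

At P (2.0, -1.5) the arrows spread outward. Divergence about +5, curl ≈0 — positive divergence with near-zero curl is a source.

source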